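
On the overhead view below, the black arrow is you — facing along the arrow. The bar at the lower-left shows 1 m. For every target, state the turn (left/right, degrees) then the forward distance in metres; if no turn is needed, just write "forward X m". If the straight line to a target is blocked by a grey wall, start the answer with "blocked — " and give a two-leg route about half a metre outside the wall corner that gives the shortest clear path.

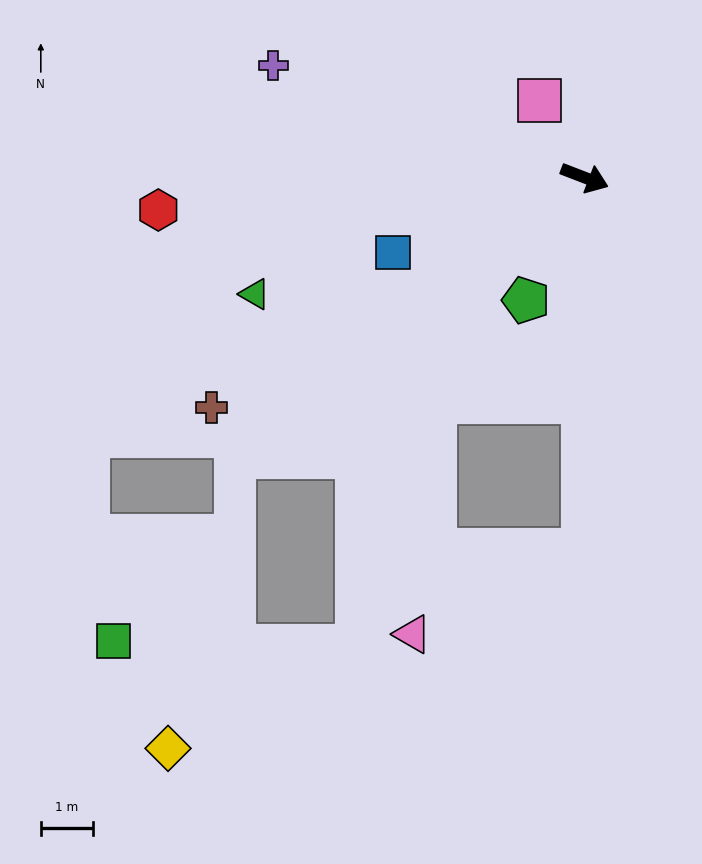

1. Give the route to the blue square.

turn right 138°, forward 4.0 m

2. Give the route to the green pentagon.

turn right 95°, forward 2.6 m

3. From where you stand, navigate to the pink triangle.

blocked — turn right 69°, forward 7.2 m, then turn right 64°, forward 3.7 m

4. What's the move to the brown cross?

turn right 127°, forward 8.4 m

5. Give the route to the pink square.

turn left 141°, forward 1.7 m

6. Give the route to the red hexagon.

turn right 155°, forward 8.2 m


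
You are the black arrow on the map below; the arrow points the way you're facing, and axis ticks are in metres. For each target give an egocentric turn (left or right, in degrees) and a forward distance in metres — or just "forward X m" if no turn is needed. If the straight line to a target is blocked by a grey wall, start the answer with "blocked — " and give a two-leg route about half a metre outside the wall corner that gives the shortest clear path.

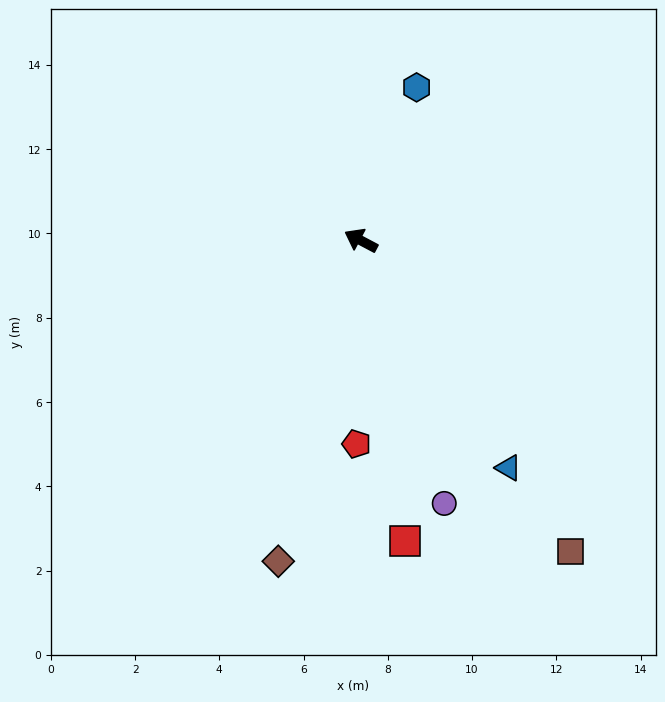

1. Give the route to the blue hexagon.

turn right 82°, forward 3.9 m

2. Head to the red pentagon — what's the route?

turn left 117°, forward 4.8 m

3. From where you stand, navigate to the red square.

turn left 126°, forward 7.2 m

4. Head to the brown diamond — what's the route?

turn left 103°, forward 7.9 m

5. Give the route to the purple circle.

turn left 135°, forward 6.5 m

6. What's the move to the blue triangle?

turn left 151°, forward 6.4 m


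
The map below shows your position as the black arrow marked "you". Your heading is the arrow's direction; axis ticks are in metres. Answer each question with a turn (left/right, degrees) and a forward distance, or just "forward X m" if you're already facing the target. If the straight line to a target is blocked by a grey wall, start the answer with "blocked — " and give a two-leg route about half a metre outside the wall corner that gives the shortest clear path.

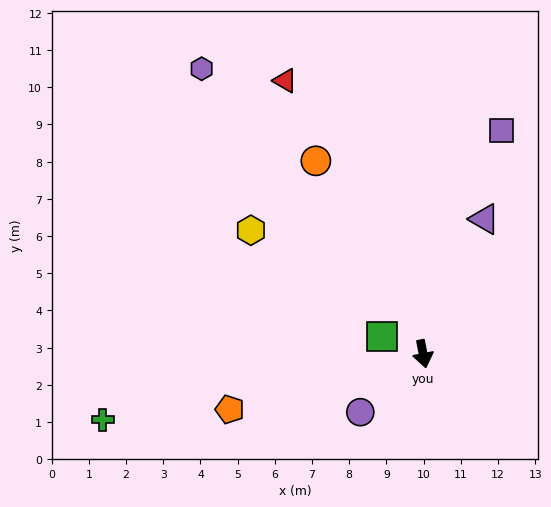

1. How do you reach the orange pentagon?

turn right 85°, forward 5.4 m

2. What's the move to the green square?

turn right 124°, forward 1.2 m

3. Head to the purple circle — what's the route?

turn right 58°, forward 2.3 m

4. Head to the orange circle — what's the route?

turn right 162°, forward 5.9 m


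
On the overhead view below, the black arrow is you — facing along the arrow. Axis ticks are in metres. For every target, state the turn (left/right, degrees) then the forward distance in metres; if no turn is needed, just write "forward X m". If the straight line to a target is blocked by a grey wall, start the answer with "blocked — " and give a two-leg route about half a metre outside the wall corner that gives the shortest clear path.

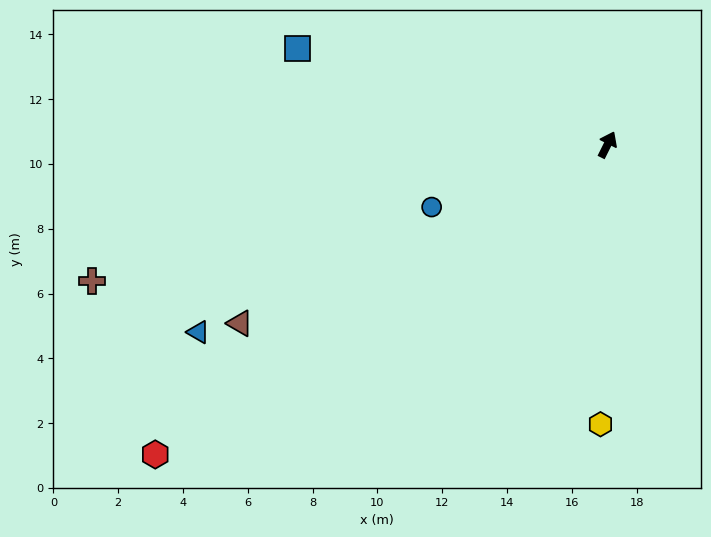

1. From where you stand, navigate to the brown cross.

turn left 131°, forward 16.5 m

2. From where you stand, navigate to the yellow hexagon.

turn right 155°, forward 8.6 m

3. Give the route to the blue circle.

turn left 136°, forward 5.8 m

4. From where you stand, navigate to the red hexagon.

turn left 151°, forward 16.9 m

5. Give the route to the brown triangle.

turn left 142°, forward 12.6 m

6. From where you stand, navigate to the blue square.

turn left 99°, forward 10.0 m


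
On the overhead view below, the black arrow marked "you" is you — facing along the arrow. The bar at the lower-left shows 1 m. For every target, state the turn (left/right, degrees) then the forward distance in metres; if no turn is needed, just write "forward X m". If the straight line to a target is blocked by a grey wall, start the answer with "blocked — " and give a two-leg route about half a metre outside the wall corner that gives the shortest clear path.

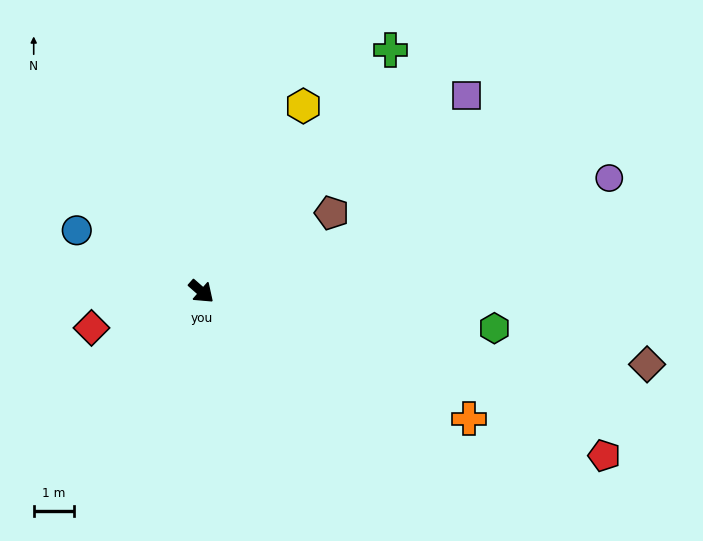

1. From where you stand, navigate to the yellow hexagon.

turn left 103°, forward 5.3 m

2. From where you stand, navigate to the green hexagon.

turn left 34°, forward 7.4 m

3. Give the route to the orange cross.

turn left 16°, forward 7.4 m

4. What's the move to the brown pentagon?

turn left 72°, forward 3.8 m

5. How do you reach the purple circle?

turn left 57°, forward 10.6 m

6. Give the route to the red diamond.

turn right 120°, forward 2.9 m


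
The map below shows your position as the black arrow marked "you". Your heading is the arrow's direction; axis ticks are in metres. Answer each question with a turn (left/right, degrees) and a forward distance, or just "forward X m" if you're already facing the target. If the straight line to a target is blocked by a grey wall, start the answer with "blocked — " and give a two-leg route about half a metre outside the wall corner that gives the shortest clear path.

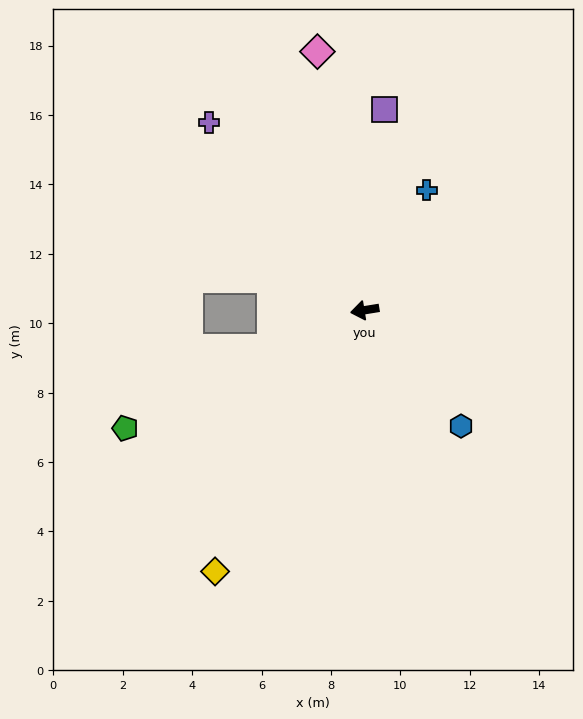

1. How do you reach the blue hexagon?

turn left 120°, forward 4.3 m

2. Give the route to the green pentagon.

turn left 17°, forward 7.7 m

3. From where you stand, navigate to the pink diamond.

turn right 89°, forward 7.6 m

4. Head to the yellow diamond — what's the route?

turn left 51°, forward 8.7 m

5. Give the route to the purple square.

turn right 105°, forward 5.8 m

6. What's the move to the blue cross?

turn right 127°, forward 3.9 m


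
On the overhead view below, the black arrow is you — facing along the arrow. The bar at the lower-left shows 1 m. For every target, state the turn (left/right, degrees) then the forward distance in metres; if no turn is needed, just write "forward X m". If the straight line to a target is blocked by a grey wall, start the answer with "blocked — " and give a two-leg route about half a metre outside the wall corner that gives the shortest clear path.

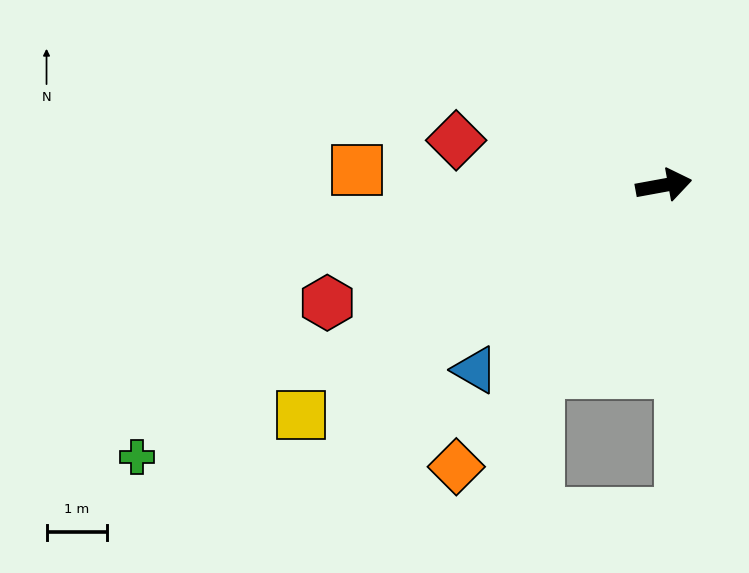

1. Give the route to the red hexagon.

turn right 171°, forward 5.9 m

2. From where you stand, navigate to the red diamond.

turn left 157°, forward 3.5 m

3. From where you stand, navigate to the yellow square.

turn right 158°, forward 7.1 m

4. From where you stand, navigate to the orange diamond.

turn right 137°, forward 5.8 m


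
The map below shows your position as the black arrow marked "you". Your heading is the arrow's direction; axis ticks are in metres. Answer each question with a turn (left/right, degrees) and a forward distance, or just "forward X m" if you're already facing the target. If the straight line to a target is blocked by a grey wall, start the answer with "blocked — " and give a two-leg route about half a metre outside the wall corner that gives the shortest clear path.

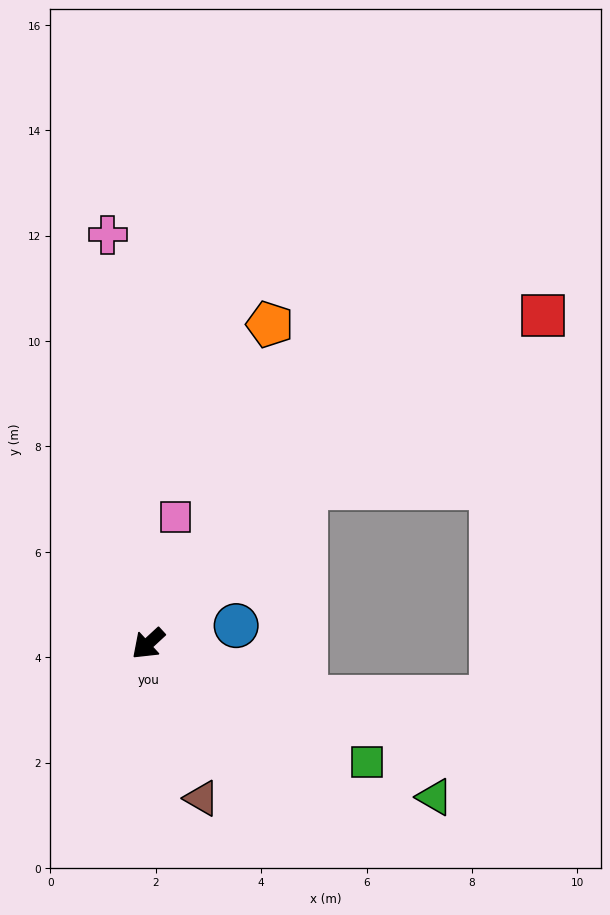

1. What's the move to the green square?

turn left 109°, forward 4.7 m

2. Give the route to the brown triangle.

turn left 66°, forward 3.1 m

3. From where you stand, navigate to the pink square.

turn right 145°, forward 2.5 m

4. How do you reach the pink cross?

turn right 127°, forward 7.8 m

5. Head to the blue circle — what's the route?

turn left 149°, forward 1.7 m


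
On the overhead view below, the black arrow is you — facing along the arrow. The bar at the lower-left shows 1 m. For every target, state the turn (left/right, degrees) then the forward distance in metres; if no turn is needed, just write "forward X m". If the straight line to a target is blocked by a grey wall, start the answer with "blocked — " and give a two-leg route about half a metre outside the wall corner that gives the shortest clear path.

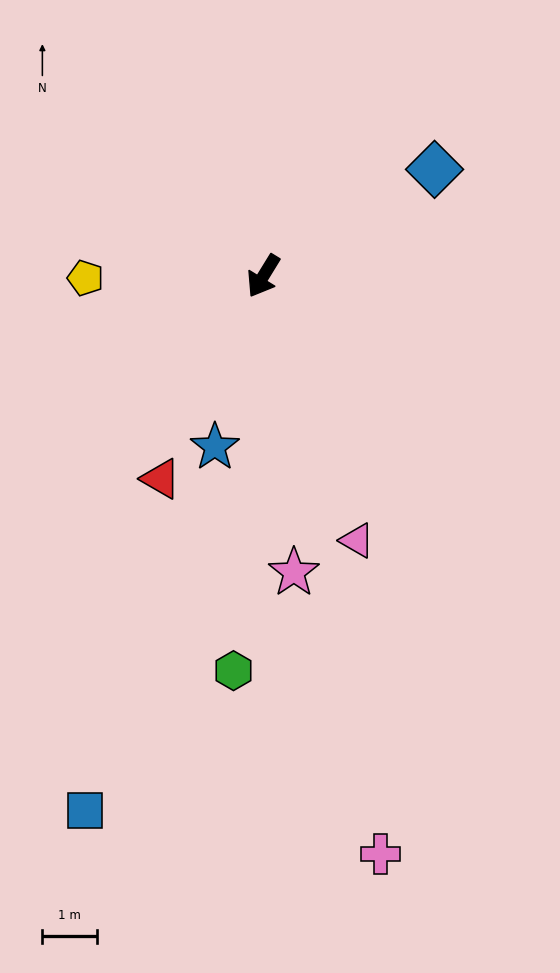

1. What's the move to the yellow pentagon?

turn right 58°, forward 3.2 m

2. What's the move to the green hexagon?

turn left 27°, forward 7.2 m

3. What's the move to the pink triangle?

turn left 51°, forward 5.1 m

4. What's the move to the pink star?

turn left 37°, forward 5.4 m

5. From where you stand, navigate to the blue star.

turn left 16°, forward 3.2 m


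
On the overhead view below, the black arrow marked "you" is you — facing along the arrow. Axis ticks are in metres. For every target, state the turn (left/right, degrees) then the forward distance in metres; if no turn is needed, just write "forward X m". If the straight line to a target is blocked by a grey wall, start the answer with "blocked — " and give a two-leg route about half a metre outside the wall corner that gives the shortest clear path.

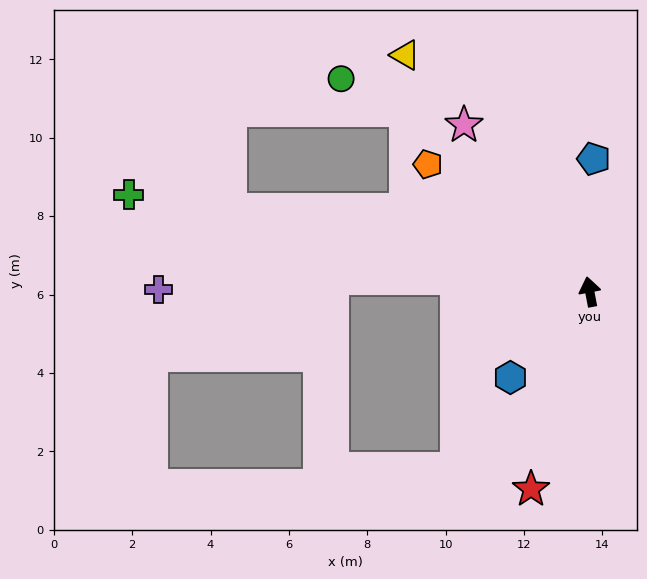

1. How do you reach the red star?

turn left 153°, forward 5.3 m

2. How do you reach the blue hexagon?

turn left 127°, forward 3.0 m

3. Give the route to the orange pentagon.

turn left 41°, forward 5.3 m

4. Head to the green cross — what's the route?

turn left 67°, forward 12.0 m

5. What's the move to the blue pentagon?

turn right 12°, forward 3.4 m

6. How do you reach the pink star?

turn left 26°, forward 5.3 m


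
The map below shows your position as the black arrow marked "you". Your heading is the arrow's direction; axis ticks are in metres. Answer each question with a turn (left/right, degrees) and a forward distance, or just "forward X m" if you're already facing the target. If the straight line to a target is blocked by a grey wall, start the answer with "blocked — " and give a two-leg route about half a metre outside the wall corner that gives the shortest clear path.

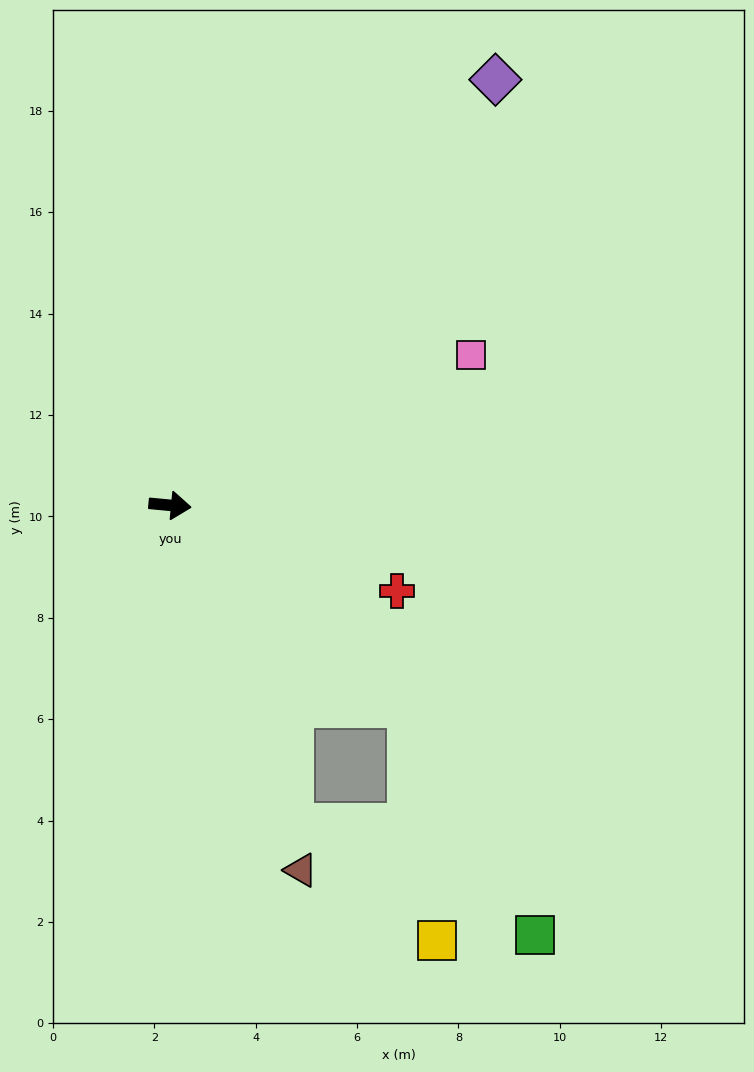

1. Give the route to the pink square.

turn left 32°, forward 6.6 m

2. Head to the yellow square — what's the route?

blocked — turn right 64°, forward 6.8 m, then turn left 31°, forward 3.7 m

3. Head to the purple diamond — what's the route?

turn left 58°, forward 10.6 m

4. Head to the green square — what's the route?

blocked — turn right 35°, forward 6.2 m, then turn right 21°, forward 5.2 m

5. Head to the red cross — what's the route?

turn right 15°, forward 4.8 m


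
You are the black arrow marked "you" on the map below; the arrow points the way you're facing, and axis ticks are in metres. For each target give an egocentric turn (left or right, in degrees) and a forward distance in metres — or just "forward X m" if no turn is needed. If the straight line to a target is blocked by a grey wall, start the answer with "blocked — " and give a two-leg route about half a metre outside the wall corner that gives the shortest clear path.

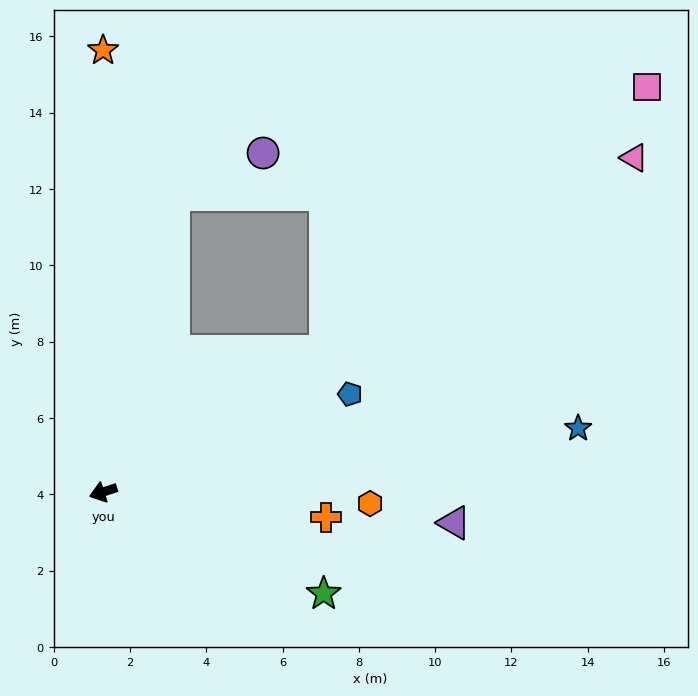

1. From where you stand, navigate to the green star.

turn left 137°, forward 6.4 m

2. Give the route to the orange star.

turn right 108°, forward 11.6 m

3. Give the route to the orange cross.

turn left 155°, forward 5.9 m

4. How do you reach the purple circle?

blocked — turn right 121°, forward 8.0 m, then turn right 52°, forward 2.6 m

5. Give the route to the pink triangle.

turn right 166°, forward 16.4 m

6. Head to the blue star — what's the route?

turn left 170°, forward 12.6 m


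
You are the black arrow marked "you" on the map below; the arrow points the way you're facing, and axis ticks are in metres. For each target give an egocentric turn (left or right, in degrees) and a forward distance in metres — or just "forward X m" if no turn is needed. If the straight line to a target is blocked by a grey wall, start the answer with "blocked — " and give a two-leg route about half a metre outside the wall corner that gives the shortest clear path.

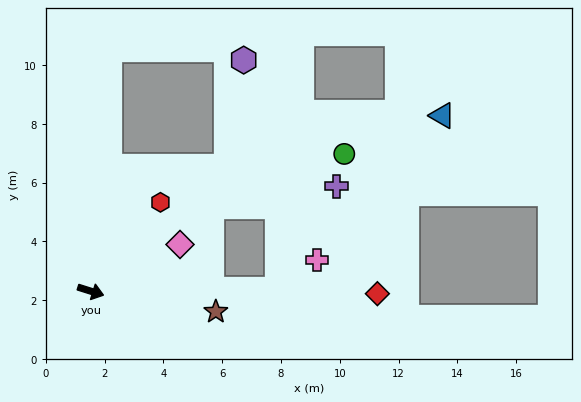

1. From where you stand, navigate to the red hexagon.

turn left 69°, forward 3.8 m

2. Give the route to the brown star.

turn left 8°, forward 4.3 m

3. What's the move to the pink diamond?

turn left 45°, forward 3.4 m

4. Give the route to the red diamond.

turn left 17°, forward 9.7 m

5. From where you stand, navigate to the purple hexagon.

blocked — turn left 60°, forward 6.3 m, then turn left 38°, forward 3.6 m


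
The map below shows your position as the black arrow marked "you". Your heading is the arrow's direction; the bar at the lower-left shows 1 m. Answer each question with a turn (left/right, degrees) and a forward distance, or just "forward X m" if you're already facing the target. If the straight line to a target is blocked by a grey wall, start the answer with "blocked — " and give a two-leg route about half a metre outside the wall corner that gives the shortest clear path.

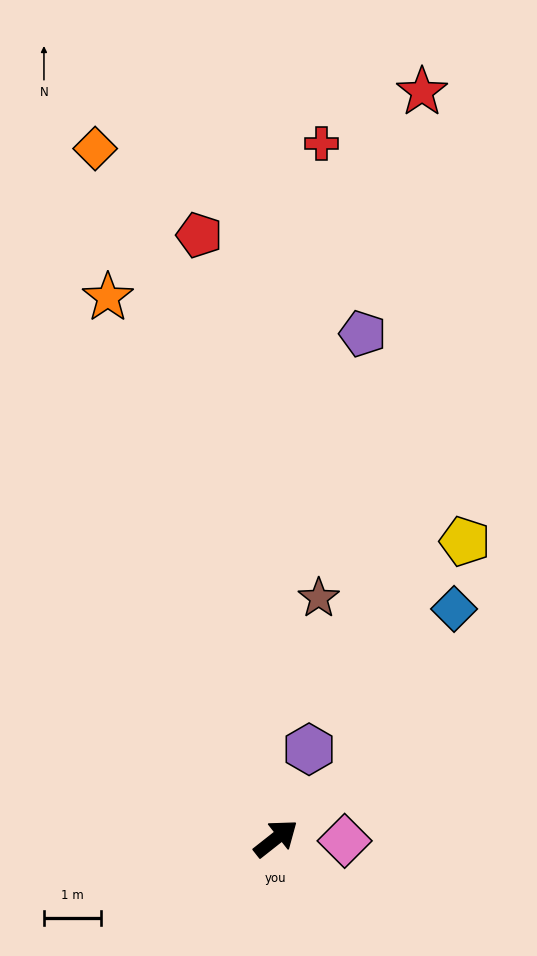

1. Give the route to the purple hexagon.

turn left 31°, forward 1.7 m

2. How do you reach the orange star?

turn left 69°, forward 9.8 m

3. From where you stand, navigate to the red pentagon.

turn left 59°, forward 10.6 m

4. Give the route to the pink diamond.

turn right 40°, forward 1.2 m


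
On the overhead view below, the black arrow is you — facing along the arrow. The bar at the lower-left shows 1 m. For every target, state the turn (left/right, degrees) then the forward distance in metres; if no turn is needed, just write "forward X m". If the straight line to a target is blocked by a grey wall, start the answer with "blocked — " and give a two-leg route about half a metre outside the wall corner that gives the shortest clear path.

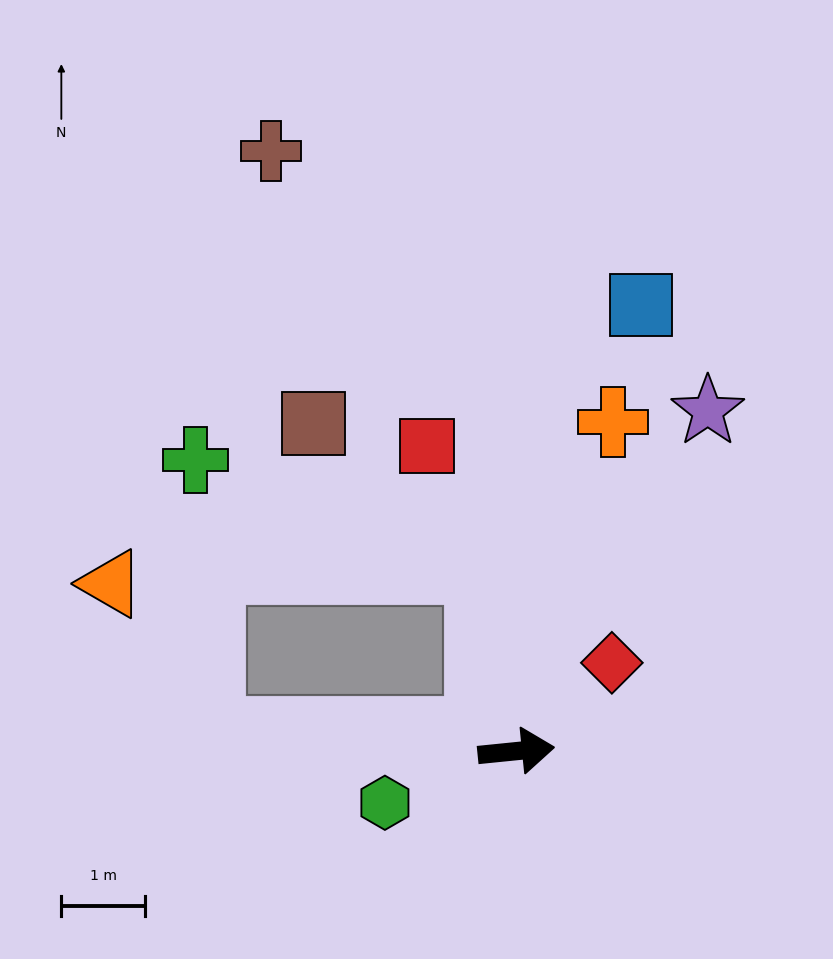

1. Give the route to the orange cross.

turn left 68°, forward 4.1 m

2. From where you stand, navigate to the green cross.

blocked — turn left 95°, forward 2.2 m, then turn left 58°, forward 3.6 m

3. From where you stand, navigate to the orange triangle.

blocked — turn left 171°, forward 3.7 m, then turn right 53°, forward 2.1 m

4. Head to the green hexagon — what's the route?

turn right 164°, forward 1.7 m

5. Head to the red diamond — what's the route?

turn left 37°, forward 1.6 m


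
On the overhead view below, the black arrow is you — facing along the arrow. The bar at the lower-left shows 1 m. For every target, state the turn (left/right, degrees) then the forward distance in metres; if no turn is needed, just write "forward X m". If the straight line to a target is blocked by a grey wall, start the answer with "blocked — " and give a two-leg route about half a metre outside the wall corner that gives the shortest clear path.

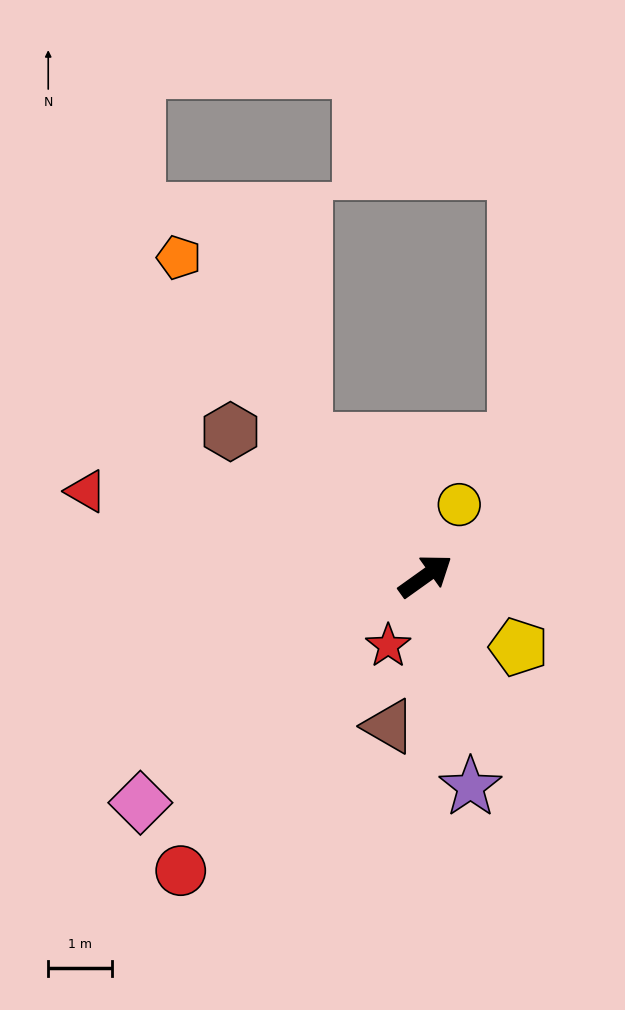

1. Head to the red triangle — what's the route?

turn left 130°, forward 5.5 m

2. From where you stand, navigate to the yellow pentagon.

turn right 73°, forward 1.8 m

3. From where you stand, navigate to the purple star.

turn right 113°, forward 3.4 m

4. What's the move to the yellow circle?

turn left 29°, forward 1.2 m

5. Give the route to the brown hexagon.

turn left 108°, forward 3.8 m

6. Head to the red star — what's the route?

turn right 154°, forward 1.2 m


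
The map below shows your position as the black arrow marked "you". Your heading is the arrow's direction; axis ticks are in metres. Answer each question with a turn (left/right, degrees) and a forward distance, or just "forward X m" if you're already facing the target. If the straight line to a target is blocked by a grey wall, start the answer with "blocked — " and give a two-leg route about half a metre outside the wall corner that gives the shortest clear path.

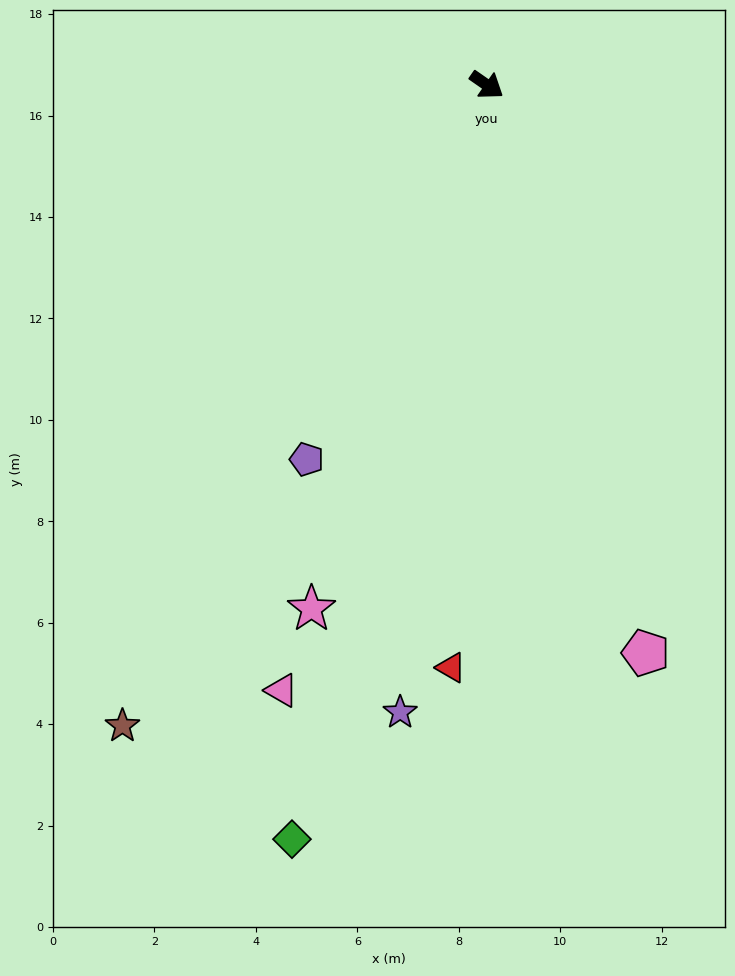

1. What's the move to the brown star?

turn right 85°, forward 14.5 m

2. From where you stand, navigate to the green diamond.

turn right 70°, forward 15.4 m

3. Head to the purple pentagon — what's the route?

turn right 81°, forward 8.2 m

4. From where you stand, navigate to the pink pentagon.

turn right 40°, forward 11.6 m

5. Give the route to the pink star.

turn right 74°, forward 10.9 m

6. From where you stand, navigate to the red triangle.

turn right 59°, forward 11.5 m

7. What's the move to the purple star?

turn right 63°, forward 12.5 m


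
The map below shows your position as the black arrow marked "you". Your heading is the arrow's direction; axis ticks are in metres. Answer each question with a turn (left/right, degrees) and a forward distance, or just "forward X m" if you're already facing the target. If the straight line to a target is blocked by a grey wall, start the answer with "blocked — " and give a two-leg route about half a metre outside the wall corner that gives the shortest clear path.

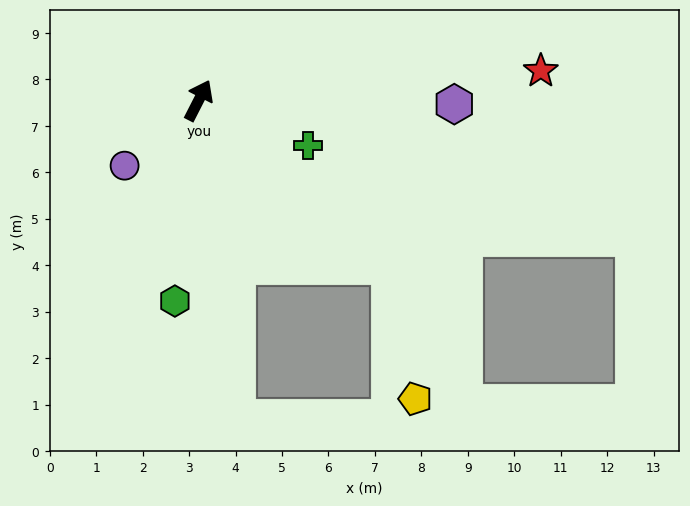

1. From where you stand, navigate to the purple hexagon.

turn right 64°, forward 5.5 m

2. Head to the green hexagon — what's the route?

turn right 160°, forward 4.4 m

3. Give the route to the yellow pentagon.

blocked — turn right 104°, forward 5.4 m, then turn right 38°, forward 2.9 m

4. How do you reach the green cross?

turn right 85°, forward 2.5 m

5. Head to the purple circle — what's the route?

turn left 158°, forward 2.1 m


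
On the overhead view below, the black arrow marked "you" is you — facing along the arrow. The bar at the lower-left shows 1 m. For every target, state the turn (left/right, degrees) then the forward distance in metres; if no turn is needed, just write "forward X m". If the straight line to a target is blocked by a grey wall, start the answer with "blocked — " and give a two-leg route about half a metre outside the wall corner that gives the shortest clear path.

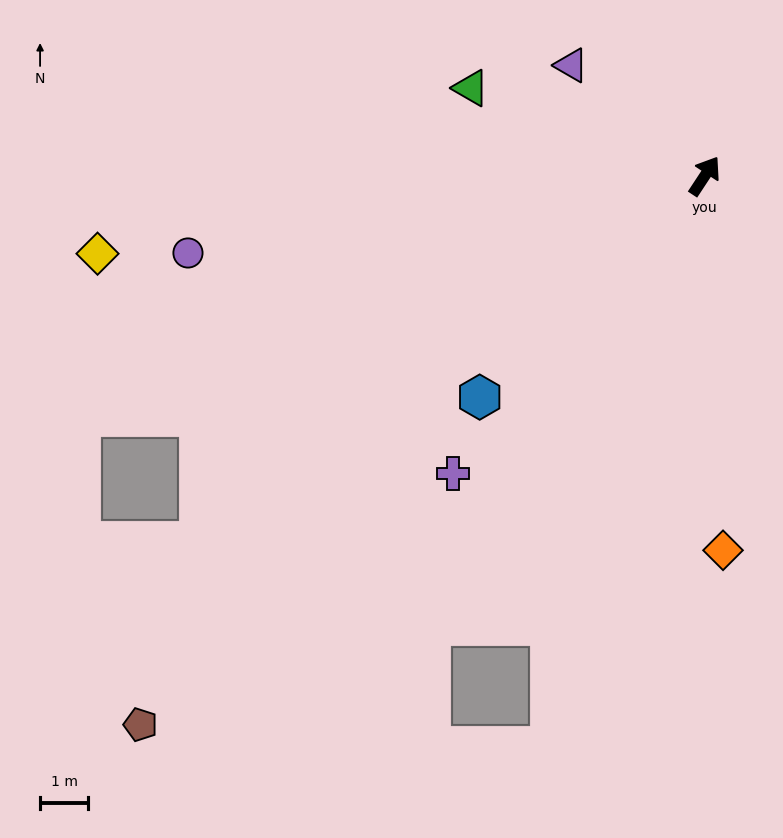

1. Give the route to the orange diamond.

turn right 144°, forward 7.8 m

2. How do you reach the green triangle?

turn left 103°, forward 5.2 m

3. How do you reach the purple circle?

turn left 132°, forward 10.8 m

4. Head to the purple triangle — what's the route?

turn left 84°, forward 3.6 m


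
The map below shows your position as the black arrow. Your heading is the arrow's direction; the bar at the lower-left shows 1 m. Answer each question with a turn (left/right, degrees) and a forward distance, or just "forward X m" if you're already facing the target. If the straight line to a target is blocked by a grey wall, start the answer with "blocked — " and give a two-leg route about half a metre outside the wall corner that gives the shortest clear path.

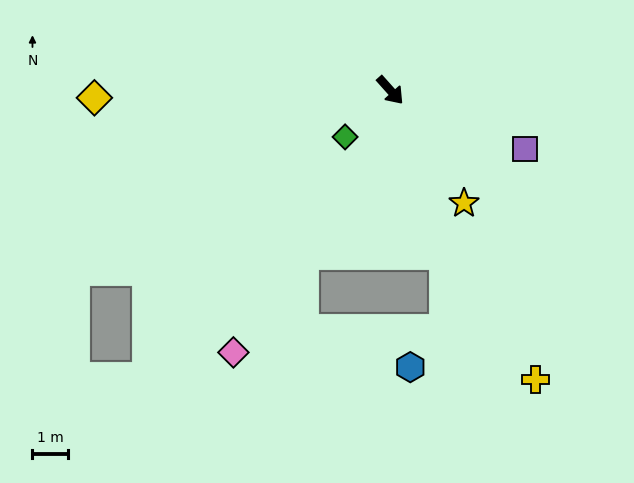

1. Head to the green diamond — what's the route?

turn right 86°, forward 1.8 m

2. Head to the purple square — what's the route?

turn left 25°, forward 4.1 m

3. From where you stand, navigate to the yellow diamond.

turn right 130°, forward 8.3 m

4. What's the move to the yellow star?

turn right 9°, forward 3.8 m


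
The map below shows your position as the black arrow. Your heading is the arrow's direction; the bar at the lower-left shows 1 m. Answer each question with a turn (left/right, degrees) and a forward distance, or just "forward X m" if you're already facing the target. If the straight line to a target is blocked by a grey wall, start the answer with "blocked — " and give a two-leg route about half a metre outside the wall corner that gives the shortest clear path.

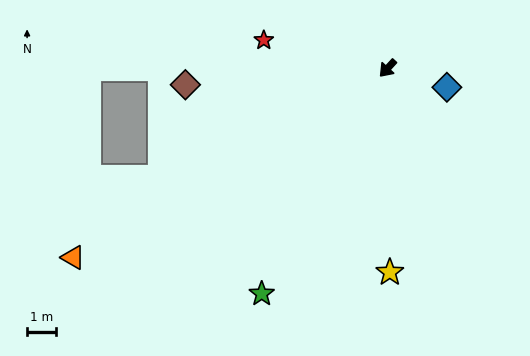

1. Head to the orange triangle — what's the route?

turn right 16°, forward 12.6 m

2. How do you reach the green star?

turn left 13°, forward 8.8 m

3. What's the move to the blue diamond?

turn left 115°, forward 2.1 m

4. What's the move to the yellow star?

turn left 43°, forward 7.0 m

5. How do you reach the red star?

turn right 60°, forward 4.3 m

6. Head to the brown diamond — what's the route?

turn right 43°, forward 6.9 m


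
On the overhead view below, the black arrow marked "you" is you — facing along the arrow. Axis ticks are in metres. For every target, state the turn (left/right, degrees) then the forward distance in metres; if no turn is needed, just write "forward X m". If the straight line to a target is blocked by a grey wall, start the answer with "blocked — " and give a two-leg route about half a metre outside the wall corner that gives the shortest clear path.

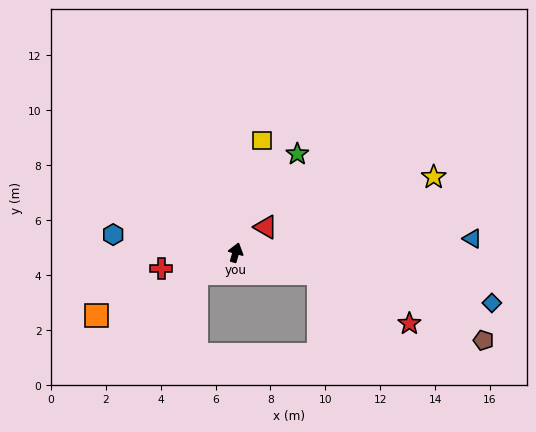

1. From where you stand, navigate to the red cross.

turn left 118°, forward 2.8 m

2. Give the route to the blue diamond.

turn right 85°, forward 9.5 m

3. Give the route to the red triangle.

turn right 34°, forward 1.4 m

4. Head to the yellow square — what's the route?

turn left 3°, forward 4.2 m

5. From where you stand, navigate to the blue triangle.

turn right 71°, forward 8.6 m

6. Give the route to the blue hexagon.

turn left 98°, forward 4.5 m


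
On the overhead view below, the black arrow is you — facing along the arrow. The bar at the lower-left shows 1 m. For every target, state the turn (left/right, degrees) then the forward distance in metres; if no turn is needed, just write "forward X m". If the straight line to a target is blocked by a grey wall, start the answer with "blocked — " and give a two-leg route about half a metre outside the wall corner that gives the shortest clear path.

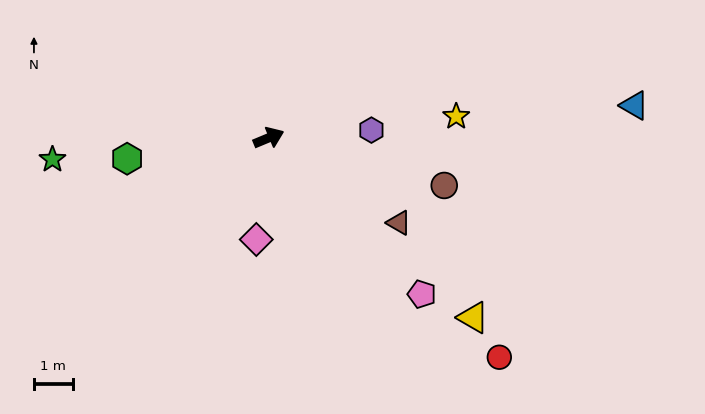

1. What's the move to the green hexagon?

turn left 166°, forward 3.7 m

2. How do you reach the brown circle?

turn right 38°, forward 4.7 m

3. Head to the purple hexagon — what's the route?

turn right 18°, forward 2.7 m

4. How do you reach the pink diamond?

turn right 120°, forward 2.6 m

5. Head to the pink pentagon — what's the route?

turn right 68°, forward 5.7 m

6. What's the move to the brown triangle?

turn right 56°, forward 4.0 m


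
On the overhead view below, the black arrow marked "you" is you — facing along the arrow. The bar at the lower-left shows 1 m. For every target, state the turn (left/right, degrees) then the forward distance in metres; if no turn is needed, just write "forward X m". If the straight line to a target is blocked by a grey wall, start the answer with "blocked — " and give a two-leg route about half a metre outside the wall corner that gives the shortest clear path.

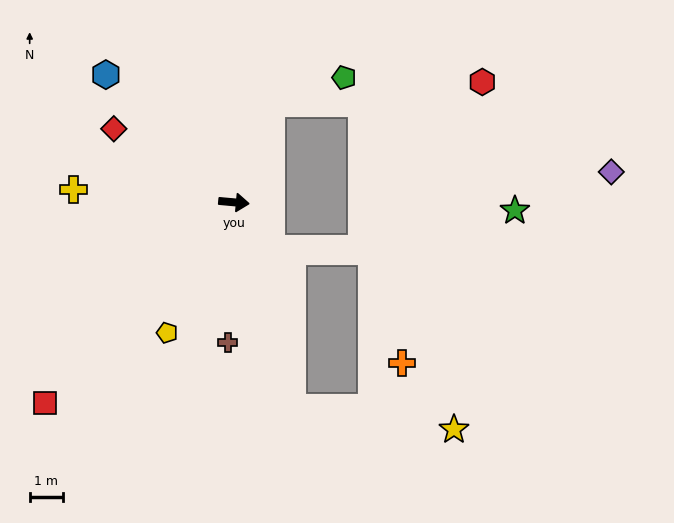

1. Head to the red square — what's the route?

turn right 128°, forward 8.4 m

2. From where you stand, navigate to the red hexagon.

blocked — turn left 75°, forward 3.2 m, then turn right 64°, forward 6.5 m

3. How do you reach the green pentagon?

blocked — turn left 75°, forward 3.2 m, then turn right 51°, forward 2.4 m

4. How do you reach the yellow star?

blocked — turn right 69°, forward 6.5 m, then turn left 66°, forward 5.0 m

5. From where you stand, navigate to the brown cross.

turn right 87°, forward 4.3 m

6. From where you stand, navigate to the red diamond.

turn left 154°, forward 4.3 m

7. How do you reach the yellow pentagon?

turn right 112°, forward 4.5 m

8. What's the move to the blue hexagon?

turn left 140°, forward 5.5 m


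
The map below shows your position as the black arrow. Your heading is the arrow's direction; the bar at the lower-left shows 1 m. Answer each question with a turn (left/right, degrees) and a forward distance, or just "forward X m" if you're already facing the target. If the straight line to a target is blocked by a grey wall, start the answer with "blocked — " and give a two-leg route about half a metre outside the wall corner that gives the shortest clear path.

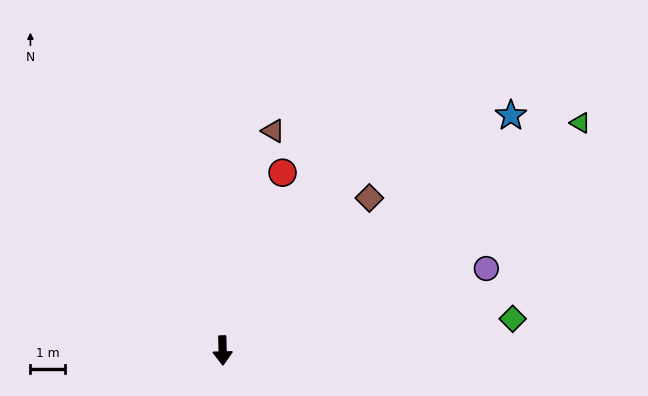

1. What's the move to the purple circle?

turn left 106°, forward 8.0 m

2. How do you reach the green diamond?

turn left 95°, forward 8.5 m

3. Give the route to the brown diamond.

turn left 135°, forward 6.2 m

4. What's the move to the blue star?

turn left 128°, forward 10.8 m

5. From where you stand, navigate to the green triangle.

turn left 121°, forward 12.3 m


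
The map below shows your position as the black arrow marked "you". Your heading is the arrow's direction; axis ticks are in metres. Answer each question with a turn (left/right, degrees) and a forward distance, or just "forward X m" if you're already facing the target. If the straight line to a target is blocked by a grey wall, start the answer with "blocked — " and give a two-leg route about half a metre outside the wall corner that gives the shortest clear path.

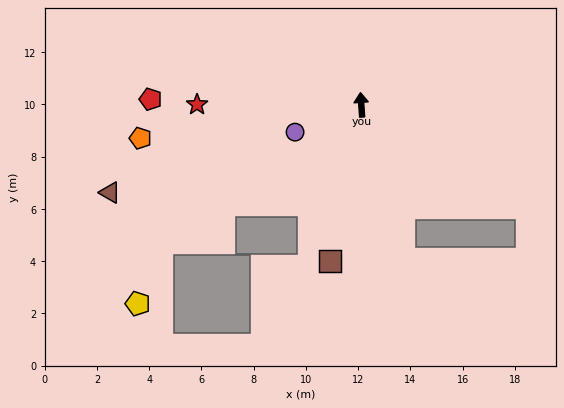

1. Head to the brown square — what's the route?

turn left 165°, forward 6.1 m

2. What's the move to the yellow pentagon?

blocked — turn left 121°, forward 9.3 m, then turn left 33°, forward 2.5 m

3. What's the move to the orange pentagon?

turn left 95°, forward 8.6 m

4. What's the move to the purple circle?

turn left 108°, forward 2.7 m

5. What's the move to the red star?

turn left 86°, forward 6.3 m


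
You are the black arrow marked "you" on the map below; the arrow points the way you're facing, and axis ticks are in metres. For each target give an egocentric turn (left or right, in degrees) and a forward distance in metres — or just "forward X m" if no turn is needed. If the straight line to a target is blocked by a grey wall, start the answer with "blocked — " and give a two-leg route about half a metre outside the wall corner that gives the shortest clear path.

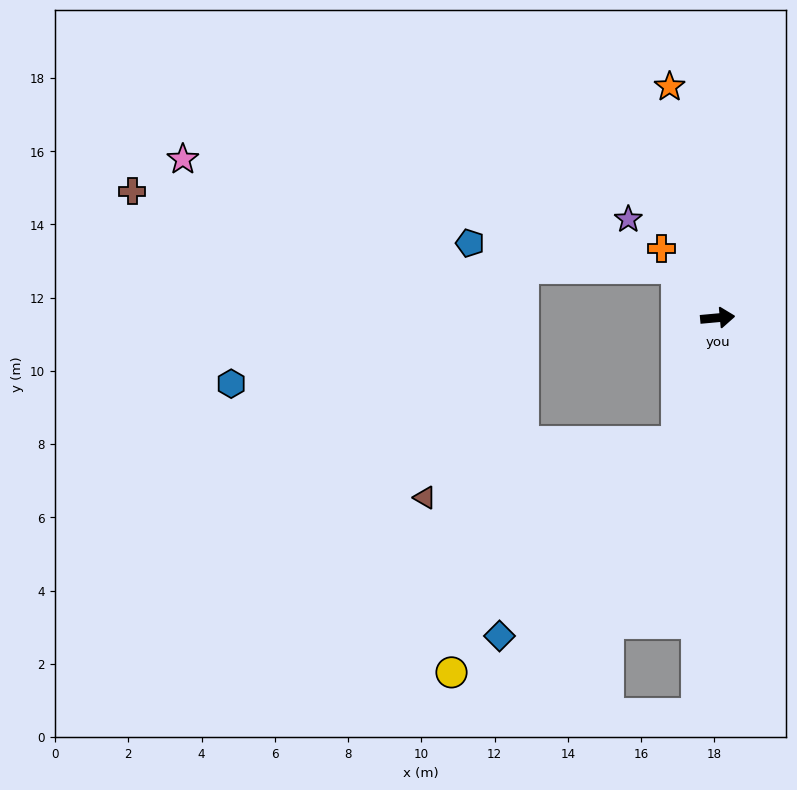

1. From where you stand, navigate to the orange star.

turn left 97°, forward 6.4 m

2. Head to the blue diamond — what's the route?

blocked — turn right 114°, forward 3.6 m, then turn right 23°, forward 7.2 m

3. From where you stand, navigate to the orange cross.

turn left 124°, forward 2.4 m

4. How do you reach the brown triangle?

blocked — turn right 114°, forward 3.6 m, then turn right 59°, forward 7.0 m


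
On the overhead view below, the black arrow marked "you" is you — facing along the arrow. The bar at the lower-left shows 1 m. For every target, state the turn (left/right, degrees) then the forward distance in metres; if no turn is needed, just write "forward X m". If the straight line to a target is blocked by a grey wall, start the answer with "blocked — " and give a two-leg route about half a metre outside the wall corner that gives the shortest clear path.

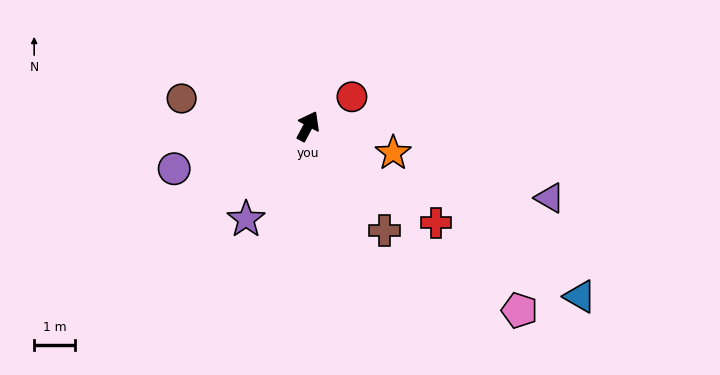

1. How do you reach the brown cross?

turn right 116°, forward 3.2 m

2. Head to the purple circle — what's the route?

turn left 136°, forward 3.5 m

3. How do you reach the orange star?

turn right 79°, forward 2.2 m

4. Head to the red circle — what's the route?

turn right 28°, forward 1.3 m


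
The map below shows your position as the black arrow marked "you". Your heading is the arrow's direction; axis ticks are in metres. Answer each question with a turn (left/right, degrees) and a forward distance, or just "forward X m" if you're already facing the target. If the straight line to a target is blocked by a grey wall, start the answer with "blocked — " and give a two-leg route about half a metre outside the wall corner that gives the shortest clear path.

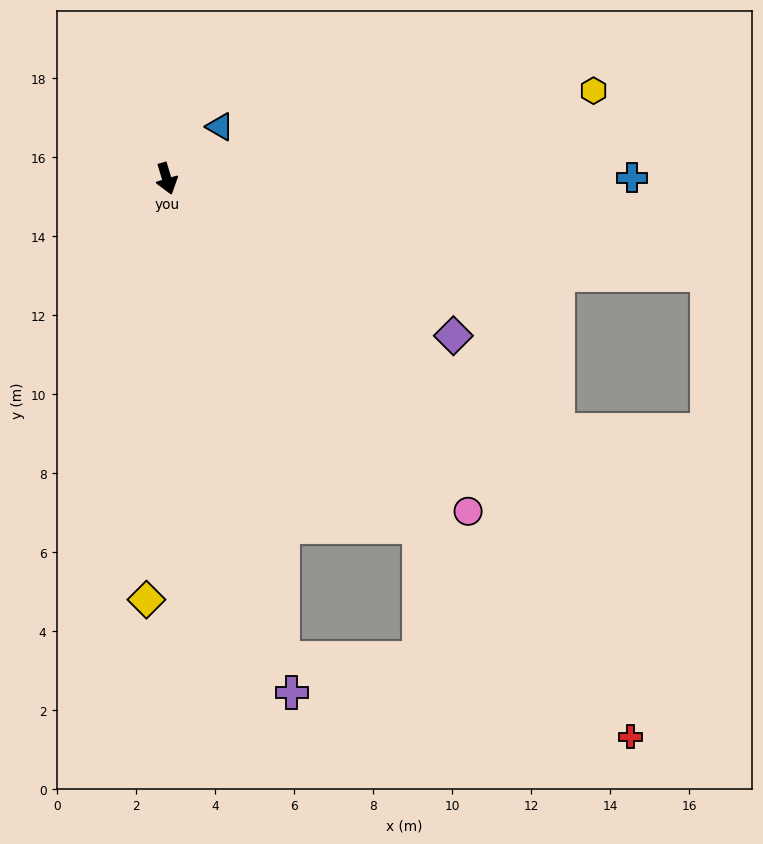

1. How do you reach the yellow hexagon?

turn left 85°, forward 11.0 m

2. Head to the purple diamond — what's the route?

turn left 45°, forward 8.3 m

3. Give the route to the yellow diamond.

turn right 19°, forward 10.7 m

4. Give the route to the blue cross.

turn left 74°, forward 11.8 m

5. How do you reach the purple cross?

turn right 3°, forward 13.4 m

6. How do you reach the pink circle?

turn left 26°, forward 11.4 m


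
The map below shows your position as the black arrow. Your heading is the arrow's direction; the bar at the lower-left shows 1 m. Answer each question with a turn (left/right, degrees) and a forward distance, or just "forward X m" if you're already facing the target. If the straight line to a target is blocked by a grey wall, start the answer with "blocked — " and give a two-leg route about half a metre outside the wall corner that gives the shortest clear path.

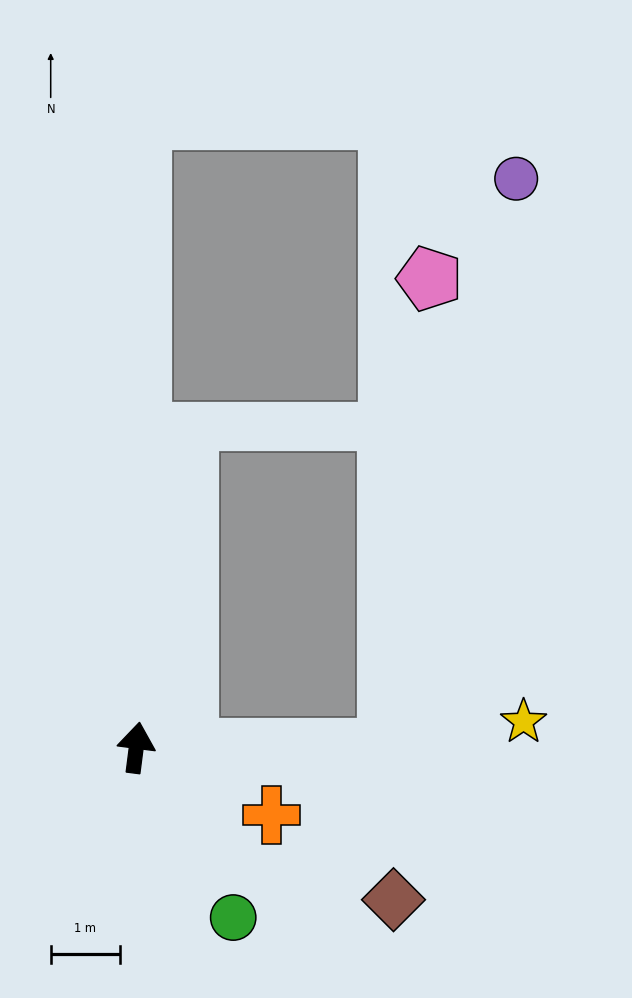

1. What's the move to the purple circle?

blocked — turn right 83°, forward 3.6 m, then turn left 78°, forward 8.5 m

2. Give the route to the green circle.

turn right 143°, forward 2.8 m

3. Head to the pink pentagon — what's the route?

blocked — turn right 83°, forward 3.6 m, then turn left 85°, forward 6.8 m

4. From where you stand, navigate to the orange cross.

turn right 109°, forward 2.2 m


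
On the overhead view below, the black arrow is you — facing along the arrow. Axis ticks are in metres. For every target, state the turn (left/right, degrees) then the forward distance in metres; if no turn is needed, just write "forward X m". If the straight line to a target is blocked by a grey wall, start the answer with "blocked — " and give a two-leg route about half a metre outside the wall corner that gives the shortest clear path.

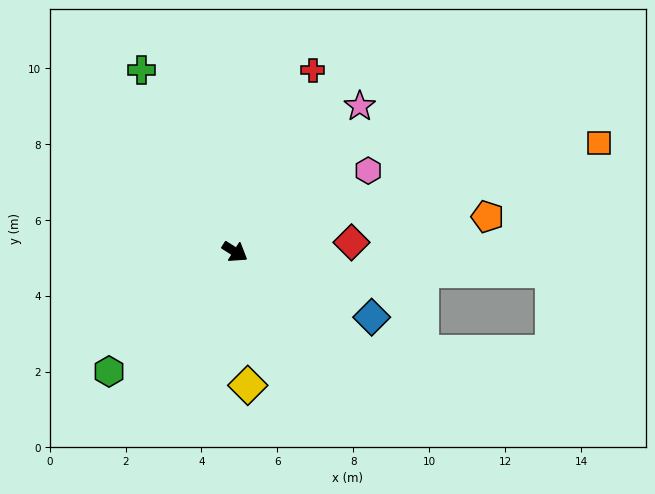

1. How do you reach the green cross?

turn left 150°, forward 5.4 m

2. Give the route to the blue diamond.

turn left 7°, forward 4.0 m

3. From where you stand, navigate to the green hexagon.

turn right 104°, forward 4.6 m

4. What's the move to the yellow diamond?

turn right 52°, forward 3.5 m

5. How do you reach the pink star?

turn left 82°, forward 5.1 m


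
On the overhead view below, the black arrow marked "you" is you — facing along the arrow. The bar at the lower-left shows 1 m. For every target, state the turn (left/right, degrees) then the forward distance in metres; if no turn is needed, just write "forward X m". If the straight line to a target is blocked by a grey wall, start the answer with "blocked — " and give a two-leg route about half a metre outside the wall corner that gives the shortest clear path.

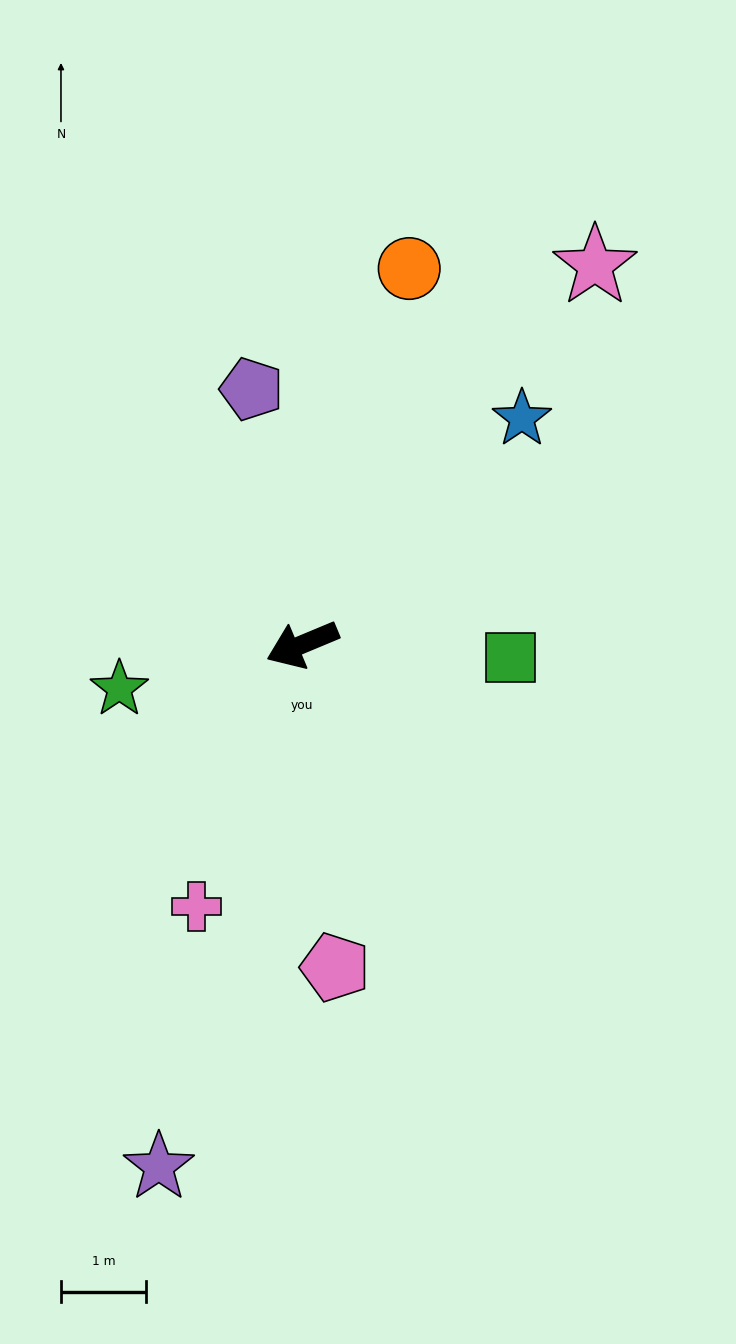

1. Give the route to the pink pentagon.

turn left 73°, forward 3.8 m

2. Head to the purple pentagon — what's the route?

turn right 101°, forward 3.0 m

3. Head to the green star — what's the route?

turn right 9°, forward 2.2 m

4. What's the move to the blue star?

turn right 157°, forward 3.7 m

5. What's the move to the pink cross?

turn left 45°, forward 3.3 m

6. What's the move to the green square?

turn left 154°, forward 2.4 m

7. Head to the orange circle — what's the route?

turn right 129°, forward 4.6 m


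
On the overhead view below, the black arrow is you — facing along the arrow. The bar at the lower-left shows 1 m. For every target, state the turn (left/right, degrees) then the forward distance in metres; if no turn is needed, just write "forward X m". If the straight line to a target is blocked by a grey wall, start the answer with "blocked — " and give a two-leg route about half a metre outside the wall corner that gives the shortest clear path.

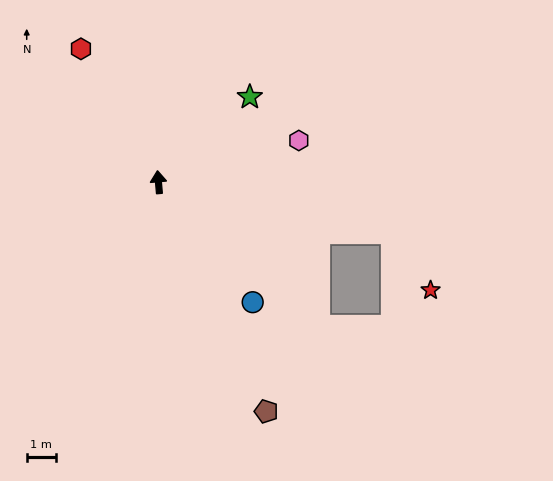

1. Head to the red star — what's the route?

blocked — turn right 107°, forward 8.2 m, then turn right 45°, forward 2.4 m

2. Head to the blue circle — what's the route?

turn right 147°, forward 5.2 m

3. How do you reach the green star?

turn right 52°, forward 4.3 m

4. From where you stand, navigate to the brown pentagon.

turn right 160°, forward 8.6 m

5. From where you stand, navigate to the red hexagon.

turn left 25°, forward 5.3 m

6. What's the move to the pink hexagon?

turn right 78°, forward 5.0 m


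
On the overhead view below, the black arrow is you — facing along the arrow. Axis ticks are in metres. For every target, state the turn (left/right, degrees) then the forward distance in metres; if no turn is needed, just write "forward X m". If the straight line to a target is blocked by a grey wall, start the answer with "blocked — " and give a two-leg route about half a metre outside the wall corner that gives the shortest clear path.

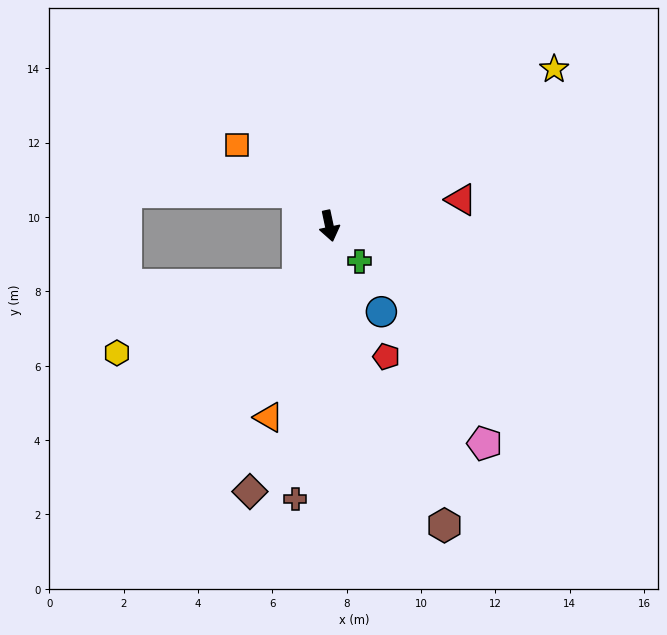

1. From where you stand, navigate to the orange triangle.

turn right 30°, forward 5.4 m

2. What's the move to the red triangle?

turn left 89°, forward 3.6 m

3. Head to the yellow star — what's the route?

turn left 113°, forward 7.4 m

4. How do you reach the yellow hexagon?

blocked — turn right 40°, forward 1.8 m, then turn right 41°, forward 5.2 m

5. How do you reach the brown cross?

turn right 19°, forward 7.4 m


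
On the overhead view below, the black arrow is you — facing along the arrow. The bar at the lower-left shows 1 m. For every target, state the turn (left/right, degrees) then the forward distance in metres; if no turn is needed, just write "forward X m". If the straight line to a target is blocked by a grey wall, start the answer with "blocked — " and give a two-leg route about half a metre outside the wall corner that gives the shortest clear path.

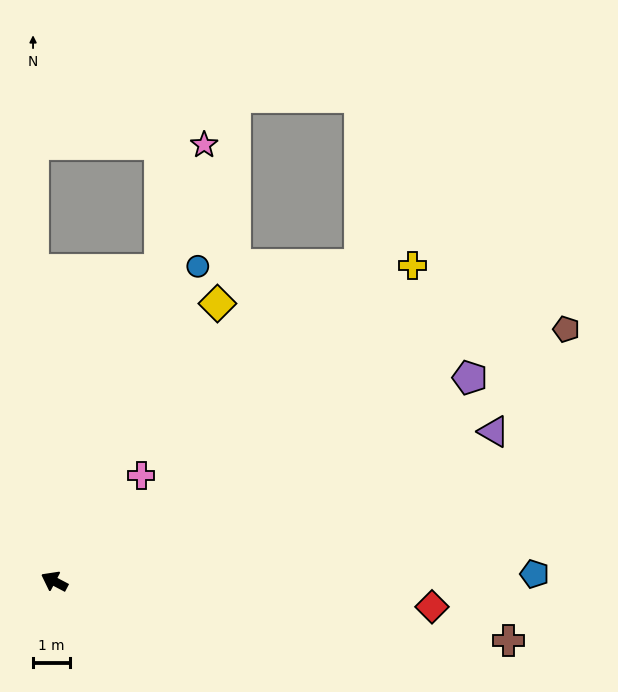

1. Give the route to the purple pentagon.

turn right 126°, forward 12.6 m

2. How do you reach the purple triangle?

turn right 133°, forward 12.6 m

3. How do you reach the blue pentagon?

turn right 151°, forward 13.1 m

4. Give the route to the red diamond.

turn right 156°, forward 10.3 m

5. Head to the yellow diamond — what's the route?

turn right 93°, forward 8.8 m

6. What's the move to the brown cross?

turn right 160°, forward 12.5 m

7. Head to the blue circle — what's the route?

turn right 87°, forward 9.4 m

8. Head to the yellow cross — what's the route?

turn right 111°, forward 13.0 m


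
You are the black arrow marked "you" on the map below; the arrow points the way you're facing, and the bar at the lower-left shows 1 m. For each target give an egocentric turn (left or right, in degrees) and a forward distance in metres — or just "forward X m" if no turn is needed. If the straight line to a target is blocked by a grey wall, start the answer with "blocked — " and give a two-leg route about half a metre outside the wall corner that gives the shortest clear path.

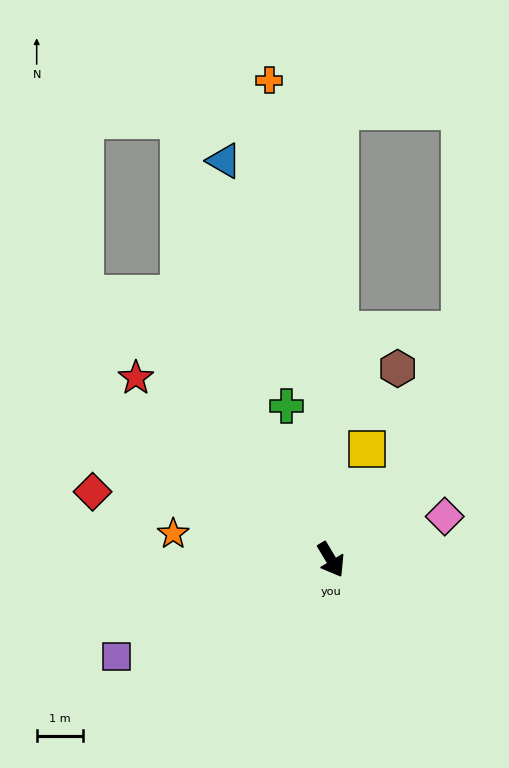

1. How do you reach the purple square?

turn right 97°, forward 5.1 m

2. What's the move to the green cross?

turn left 165°, forward 3.5 m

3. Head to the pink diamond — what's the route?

turn left 80°, forward 2.6 m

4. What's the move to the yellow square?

turn left 131°, forward 2.5 m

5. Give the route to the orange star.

turn right 130°, forward 3.5 m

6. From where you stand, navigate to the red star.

turn right 164°, forward 5.8 m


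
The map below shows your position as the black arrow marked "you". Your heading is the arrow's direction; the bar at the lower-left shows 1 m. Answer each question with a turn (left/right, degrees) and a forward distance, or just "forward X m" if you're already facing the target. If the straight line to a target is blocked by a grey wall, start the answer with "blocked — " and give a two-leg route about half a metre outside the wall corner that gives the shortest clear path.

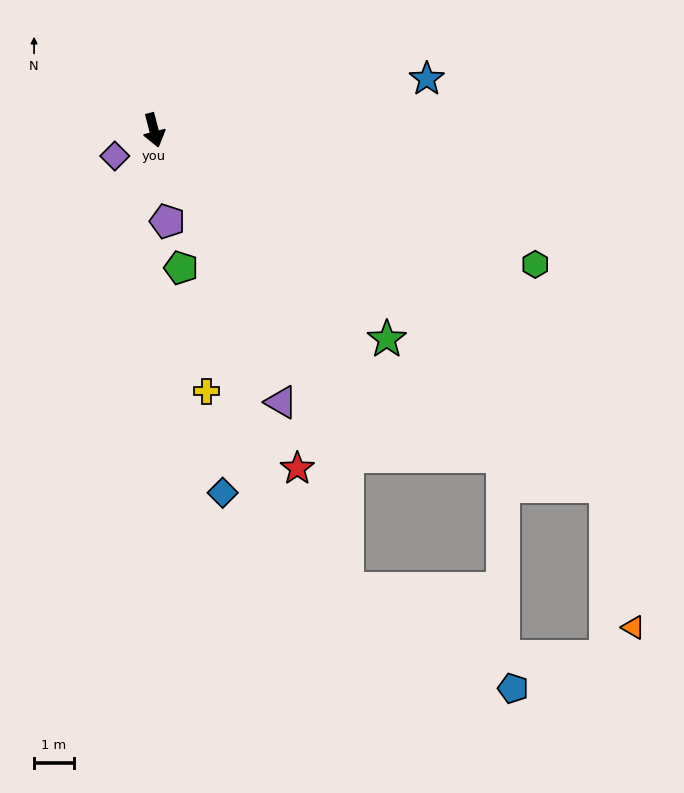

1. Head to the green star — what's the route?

turn left 34°, forward 7.9 m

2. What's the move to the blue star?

turn left 86°, forward 7.0 m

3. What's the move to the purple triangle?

turn left 11°, forward 7.6 m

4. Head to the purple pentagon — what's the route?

turn right 6°, forward 2.3 m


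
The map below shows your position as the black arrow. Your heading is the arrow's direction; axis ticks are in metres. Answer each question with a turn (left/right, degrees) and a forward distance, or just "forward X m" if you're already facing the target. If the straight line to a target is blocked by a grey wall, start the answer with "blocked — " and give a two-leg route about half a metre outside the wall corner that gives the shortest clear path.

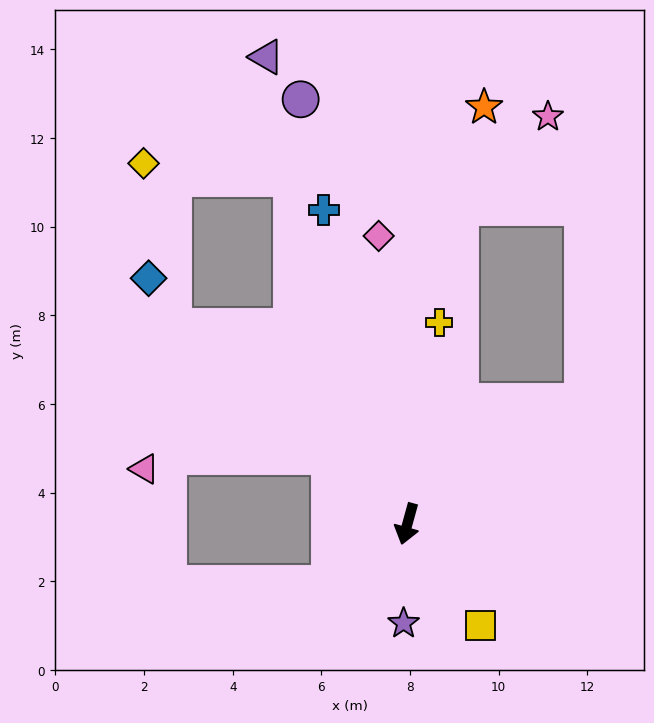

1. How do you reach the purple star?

turn left 13°, forward 2.2 m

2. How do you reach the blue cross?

turn right 150°, forward 7.3 m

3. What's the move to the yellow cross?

turn right 173°, forward 4.6 m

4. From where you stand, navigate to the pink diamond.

turn right 159°, forward 6.5 m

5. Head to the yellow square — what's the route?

turn left 51°, forward 2.8 m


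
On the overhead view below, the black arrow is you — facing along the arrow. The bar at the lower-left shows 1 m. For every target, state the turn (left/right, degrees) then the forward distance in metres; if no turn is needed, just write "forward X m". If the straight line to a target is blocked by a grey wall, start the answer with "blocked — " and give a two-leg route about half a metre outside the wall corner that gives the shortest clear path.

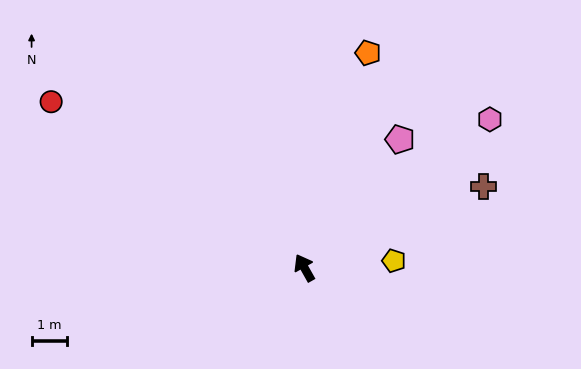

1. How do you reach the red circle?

turn left 27°, forward 8.5 m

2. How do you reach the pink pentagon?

turn right 66°, forward 4.5 m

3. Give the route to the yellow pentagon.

turn right 115°, forward 2.5 m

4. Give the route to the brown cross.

turn right 95°, forward 5.5 m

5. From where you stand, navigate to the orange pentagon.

turn right 46°, forward 6.3 m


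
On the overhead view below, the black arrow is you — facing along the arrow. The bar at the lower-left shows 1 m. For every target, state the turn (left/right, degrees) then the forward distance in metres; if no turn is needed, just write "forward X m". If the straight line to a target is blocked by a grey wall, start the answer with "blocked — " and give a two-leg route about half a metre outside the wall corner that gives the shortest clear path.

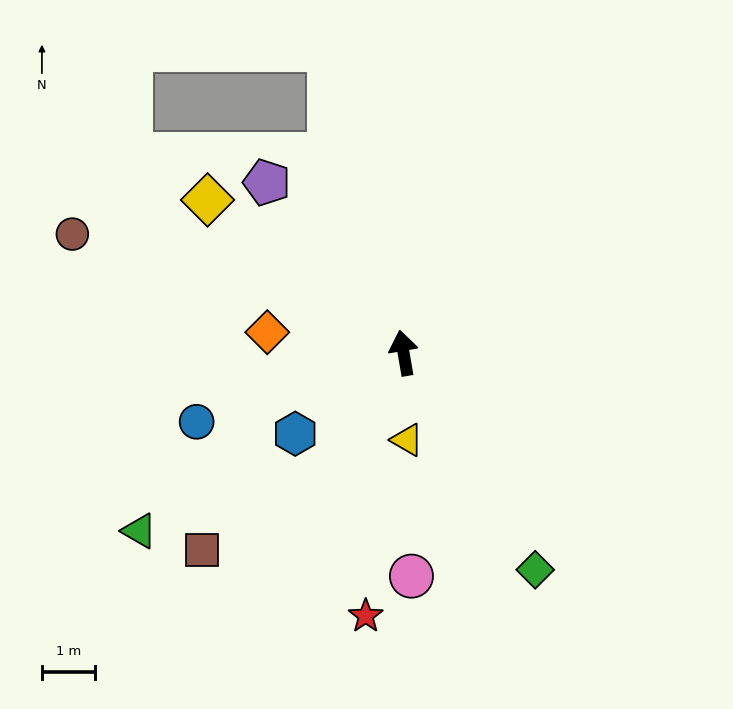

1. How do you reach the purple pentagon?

turn left 29°, forward 4.2 m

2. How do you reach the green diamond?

turn right 158°, forward 4.8 m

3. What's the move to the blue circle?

turn left 99°, forward 4.1 m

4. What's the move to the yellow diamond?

turn left 42°, forward 4.7 m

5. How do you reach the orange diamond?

turn left 72°, forward 2.6 m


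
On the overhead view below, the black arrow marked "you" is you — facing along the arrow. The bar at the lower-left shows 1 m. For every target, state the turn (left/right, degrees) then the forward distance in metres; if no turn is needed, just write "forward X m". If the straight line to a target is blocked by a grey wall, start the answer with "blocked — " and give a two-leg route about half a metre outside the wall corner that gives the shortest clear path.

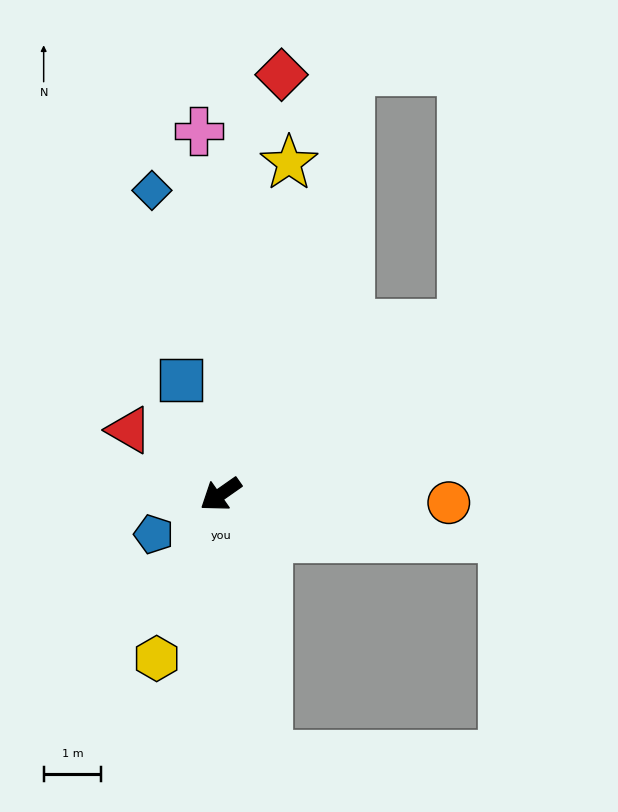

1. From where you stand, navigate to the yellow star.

turn right 137°, forward 5.9 m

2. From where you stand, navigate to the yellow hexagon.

turn left 34°, forward 3.0 m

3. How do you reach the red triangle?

turn right 70°, forward 1.9 m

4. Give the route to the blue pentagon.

turn right 4°, forward 1.3 m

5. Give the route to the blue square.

turn right 106°, forward 2.1 m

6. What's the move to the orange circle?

turn left 143°, forward 3.9 m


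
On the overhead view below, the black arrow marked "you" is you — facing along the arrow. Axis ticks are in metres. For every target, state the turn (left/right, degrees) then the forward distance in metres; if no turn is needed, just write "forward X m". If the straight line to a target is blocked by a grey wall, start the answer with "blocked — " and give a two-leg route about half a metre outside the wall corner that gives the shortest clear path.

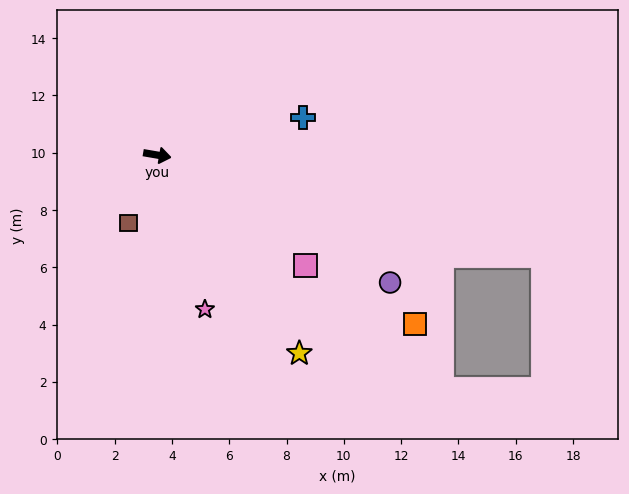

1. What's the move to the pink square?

turn right 27°, forward 6.5 m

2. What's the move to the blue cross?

turn left 24°, forward 5.3 m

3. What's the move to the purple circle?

turn right 19°, forward 9.3 m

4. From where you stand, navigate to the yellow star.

turn right 45°, forward 8.5 m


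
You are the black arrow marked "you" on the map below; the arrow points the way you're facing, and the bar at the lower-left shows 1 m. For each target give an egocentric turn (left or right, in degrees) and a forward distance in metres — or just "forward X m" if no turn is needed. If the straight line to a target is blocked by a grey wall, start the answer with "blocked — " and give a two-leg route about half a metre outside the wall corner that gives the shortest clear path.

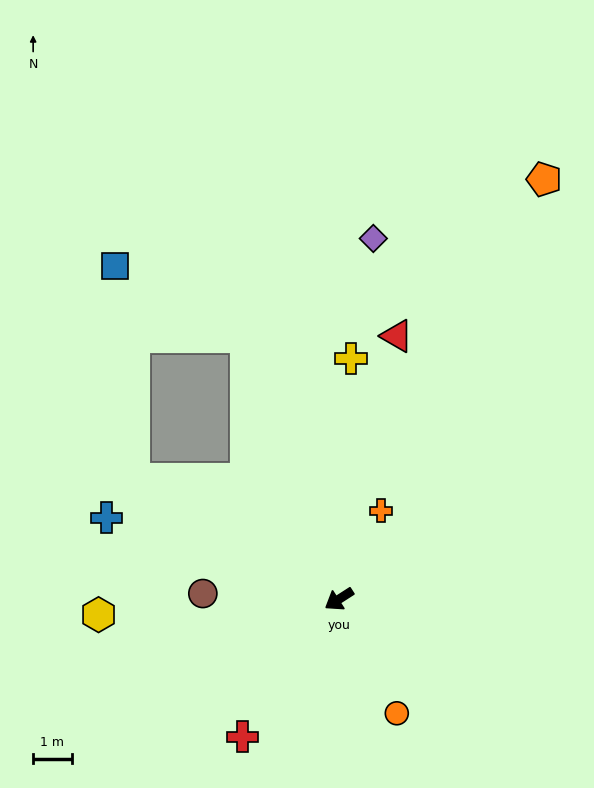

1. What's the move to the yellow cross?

turn right 126°, forward 6.2 m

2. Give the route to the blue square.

blocked — turn right 103°, forward 7.2 m, then turn left 42°, forward 3.9 m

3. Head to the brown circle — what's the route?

turn right 35°, forward 3.5 m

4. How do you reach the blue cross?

turn right 52°, forward 6.4 m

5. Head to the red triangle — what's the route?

turn right 135°, forward 7.0 m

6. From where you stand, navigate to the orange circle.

turn left 84°, forward 3.3 m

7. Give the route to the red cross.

turn left 22°, forward 4.4 m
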